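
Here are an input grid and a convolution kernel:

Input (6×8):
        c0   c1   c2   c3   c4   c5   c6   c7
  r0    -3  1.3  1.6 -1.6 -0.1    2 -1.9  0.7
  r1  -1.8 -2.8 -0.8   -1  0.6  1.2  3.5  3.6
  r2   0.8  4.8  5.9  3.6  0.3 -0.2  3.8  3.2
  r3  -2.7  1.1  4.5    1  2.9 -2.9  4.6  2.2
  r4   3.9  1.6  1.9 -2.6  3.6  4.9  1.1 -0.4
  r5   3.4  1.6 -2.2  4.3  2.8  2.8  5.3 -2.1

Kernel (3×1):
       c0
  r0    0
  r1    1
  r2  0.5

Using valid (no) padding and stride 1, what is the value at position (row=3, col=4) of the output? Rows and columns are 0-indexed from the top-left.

The receptive field on the input at this output position is [2.9 / 3.6 / 2.8]. Elementwise product with the kernel and sum: 3.6·1 + 2.8·0.5.

5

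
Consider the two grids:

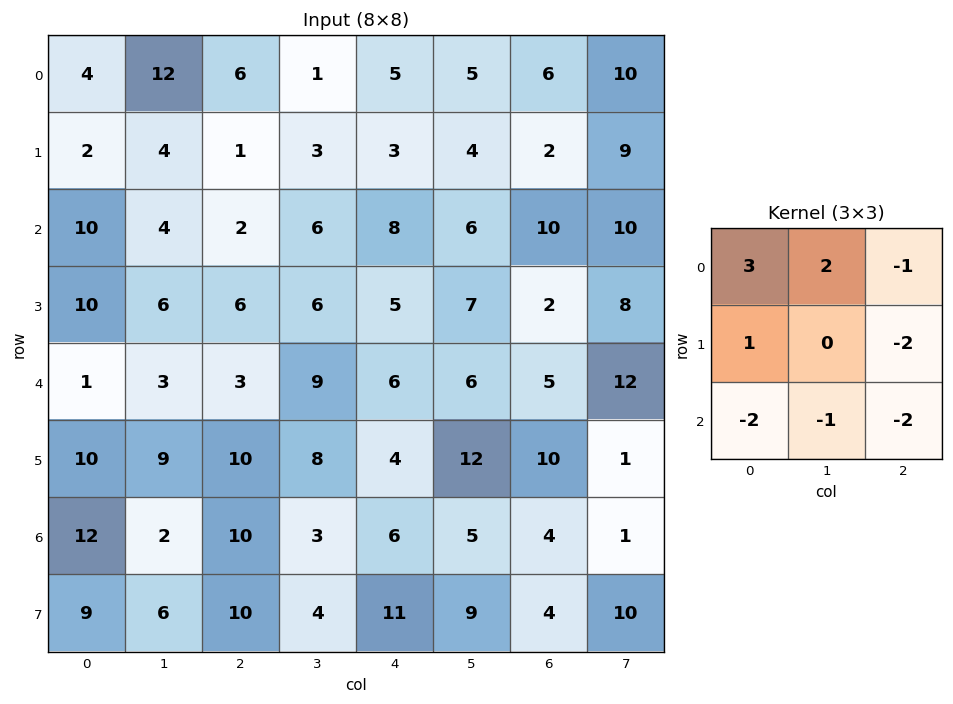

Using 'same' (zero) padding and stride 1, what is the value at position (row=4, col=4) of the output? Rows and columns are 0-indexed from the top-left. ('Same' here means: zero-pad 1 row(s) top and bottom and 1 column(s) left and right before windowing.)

The receptive field on the zero-padded input at this output position is [6 5 7 / 9 6 6 / 8 4 12]. Elementwise product with the kernel and sum: 6·3 + 5·2 + 7·-1 + 9·1 + 6·-2 + 8·-2 + 4·-1 + 12·-2.

-26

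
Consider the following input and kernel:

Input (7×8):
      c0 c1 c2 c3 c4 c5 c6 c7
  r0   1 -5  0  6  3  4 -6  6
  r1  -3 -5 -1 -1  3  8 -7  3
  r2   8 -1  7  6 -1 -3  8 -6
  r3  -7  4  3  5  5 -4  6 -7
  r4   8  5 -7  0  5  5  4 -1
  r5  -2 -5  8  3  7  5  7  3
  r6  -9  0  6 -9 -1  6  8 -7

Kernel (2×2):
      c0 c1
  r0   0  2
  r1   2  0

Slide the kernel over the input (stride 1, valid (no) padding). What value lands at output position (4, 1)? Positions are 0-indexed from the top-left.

The receptive field on the input at this output position is [5 -7 / -5 8]. Elementwise product with the kernel and sum: -7·2 + -5·2.

-24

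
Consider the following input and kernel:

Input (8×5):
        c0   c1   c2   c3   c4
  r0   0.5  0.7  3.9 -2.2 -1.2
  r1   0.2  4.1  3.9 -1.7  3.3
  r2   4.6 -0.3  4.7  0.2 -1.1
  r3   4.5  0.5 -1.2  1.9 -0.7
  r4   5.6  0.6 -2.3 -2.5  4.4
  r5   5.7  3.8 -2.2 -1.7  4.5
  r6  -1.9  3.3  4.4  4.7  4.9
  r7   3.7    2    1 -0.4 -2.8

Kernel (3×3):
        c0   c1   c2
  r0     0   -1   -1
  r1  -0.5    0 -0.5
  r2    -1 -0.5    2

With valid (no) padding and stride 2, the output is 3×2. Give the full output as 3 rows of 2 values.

Output[0,0]: The receptive field on the input at this output position is [0.5 0.7 3.9 / 0.2 4.1 3.9 / 4.6 -0.3 4.7]. Elementwise product with the kernel and sum: 0.7·-1 + 3.9·-1 + 0.2·-0.5 + 3.9·-0.5 + 4.6·-1 + -0.3·-0.5 + 4.7·2.

-1.7 -7.2
-16.55 14.2
9 0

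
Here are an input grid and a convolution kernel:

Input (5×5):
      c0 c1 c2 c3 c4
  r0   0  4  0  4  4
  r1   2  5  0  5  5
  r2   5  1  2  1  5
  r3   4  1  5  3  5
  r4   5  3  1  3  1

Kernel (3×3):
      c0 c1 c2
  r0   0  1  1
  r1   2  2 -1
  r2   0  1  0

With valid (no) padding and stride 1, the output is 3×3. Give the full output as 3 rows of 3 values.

19 11 14
16 15 14
11 13 20

Output[0,0]: The receptive field on the input at this output position is [0 4 0 / 2 5 0 / 5 1 2]. Elementwise product with the kernel and sum: 4·1 + 0·1 + 2·2 + 5·2 + 0·-1 + 1·1.
Output[0,1]: The receptive field on the input at this output position is [4 0 4 / 5 0 5 / 1 2 1]. Elementwise product with the kernel and sum: 0·1 + 4·1 + 5·2 + 0·2 + 5·-1 + 2·1.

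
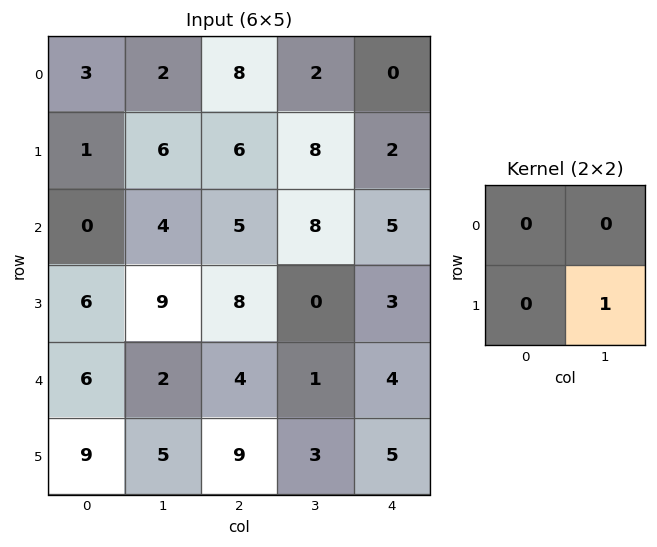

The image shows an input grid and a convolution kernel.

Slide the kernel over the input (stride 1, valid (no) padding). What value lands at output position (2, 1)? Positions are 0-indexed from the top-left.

The receptive field on the input at this output position is [4 5 / 9 8]. Elementwise product with the kernel and sum: 8·1.

8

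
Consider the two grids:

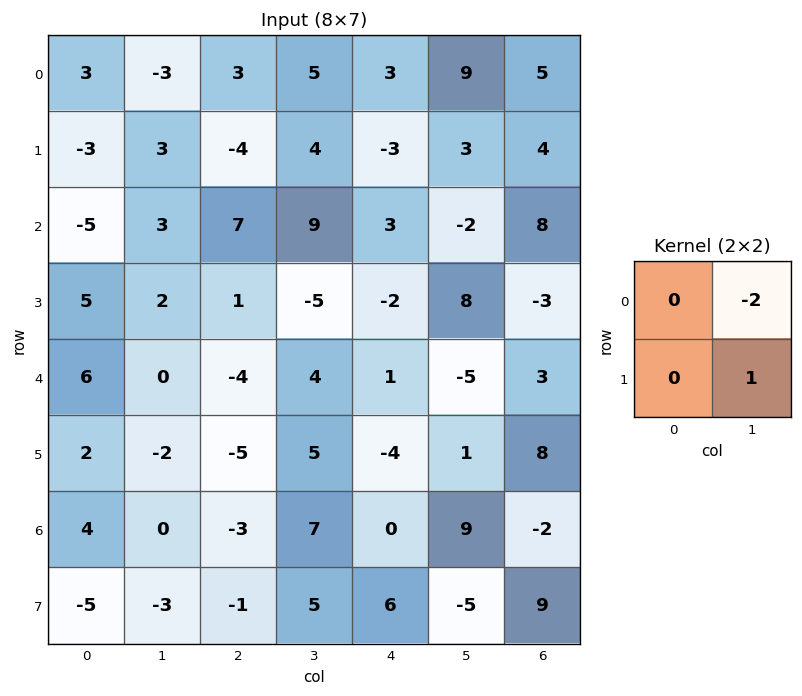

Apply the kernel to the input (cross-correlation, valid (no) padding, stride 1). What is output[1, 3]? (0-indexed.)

9

The receptive field on the input at this output position is [4 -3 / 9 3]. Elementwise product with the kernel and sum: -3·-2 + 3·1.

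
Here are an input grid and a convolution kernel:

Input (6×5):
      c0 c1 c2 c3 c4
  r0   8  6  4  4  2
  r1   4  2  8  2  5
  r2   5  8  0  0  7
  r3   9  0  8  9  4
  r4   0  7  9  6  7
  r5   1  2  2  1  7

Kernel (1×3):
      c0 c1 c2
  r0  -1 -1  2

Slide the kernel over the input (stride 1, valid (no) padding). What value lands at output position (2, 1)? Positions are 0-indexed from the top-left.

The receptive field on the input at this output position is [8 0 0]. Elementwise product with the kernel and sum: 8·-1 + 0·-1 + 0·2.

-8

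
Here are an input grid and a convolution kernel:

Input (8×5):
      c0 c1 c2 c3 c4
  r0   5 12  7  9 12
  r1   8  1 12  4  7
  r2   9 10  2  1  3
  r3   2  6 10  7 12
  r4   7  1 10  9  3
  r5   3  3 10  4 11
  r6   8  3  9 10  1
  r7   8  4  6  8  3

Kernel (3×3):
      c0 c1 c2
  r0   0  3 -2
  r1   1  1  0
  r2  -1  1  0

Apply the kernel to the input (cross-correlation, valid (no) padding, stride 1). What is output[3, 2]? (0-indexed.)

The receptive field on the input at this output position is [10 7 12 / 10 9 3 / 10 4 11]. Elementwise product with the kernel and sum: 7·3 + 12·-2 + 10·1 + 9·1 + 10·-1 + 4·1.

10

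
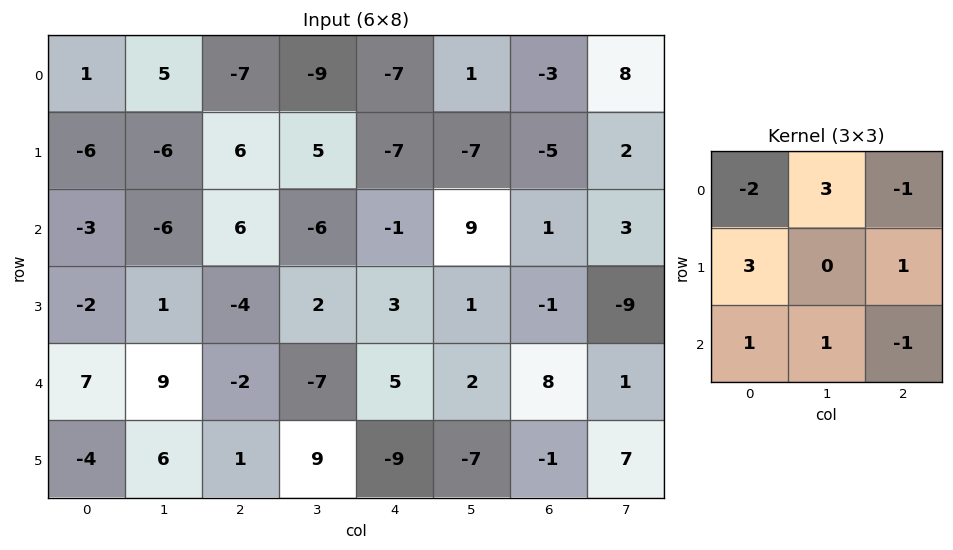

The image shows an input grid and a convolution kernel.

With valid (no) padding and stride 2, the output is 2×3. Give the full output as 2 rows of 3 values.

Output[0,0]: The receptive field on the input at this output position is [1 5 -7 / -6 -6 6 / -3 -6 6]. Elementwise product with the kernel and sum: 1·-2 + 5·3 + -7·-1 + -6·3 + 6·1 + -3·1 + -6·1 + 6·-1.

-7 6 1
-10 -52 35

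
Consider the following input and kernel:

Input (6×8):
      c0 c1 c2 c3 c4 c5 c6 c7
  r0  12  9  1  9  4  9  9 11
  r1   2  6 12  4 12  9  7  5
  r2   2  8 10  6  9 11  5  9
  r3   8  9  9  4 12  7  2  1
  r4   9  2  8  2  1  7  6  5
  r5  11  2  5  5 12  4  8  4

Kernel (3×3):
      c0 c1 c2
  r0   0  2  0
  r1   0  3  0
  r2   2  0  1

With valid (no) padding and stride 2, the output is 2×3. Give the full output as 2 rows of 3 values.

Output[0,0]: The receptive field on the input at this output position is [12 9 1 / 2 6 12 / 2 8 10]. Elementwise product with the kernel and sum: 9·2 + 6·3 + 2·2 + 10·1.
Output[0,1]: The receptive field on the input at this output position is [1 9 4 / 12 4 12 / 10 6 9]. Elementwise product with the kernel and sum: 9·2 + 4·3 + 10·2 + 9·1.

50 59 68
69 41 51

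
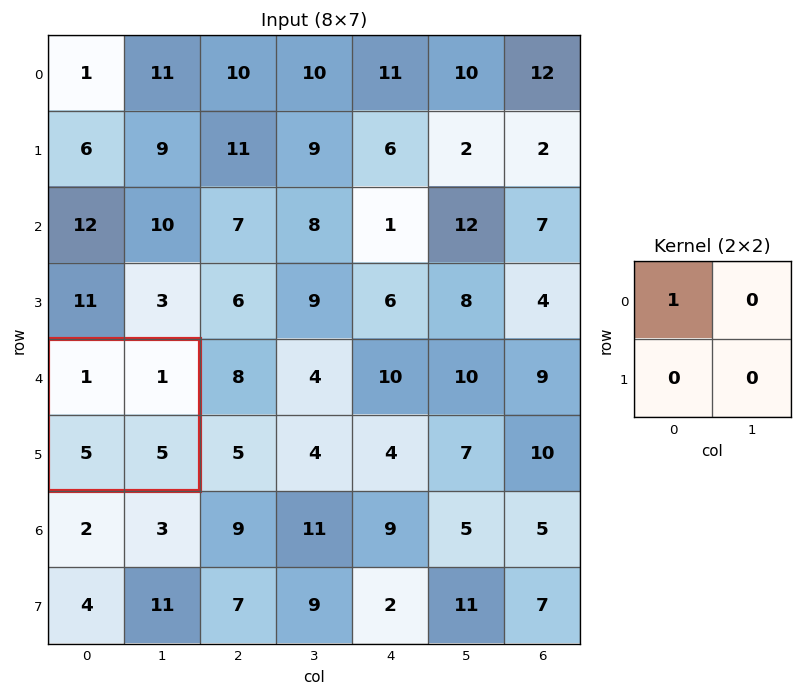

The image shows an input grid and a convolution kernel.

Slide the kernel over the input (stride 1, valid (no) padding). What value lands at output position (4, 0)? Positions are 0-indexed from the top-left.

The receptive field on the input at this output position is [1 1 / 5 5]. Elementwise product with the kernel and sum: 1·1.

1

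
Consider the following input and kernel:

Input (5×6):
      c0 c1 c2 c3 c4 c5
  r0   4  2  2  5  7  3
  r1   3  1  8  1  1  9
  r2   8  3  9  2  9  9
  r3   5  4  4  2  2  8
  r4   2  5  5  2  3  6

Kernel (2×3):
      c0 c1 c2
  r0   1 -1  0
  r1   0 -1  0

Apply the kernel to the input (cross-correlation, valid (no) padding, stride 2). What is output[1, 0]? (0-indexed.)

1

The receptive field on the input at this output position is [8 3 9 / 5 4 4]. Elementwise product with the kernel and sum: 8·1 + 3·-1 + 4·-1.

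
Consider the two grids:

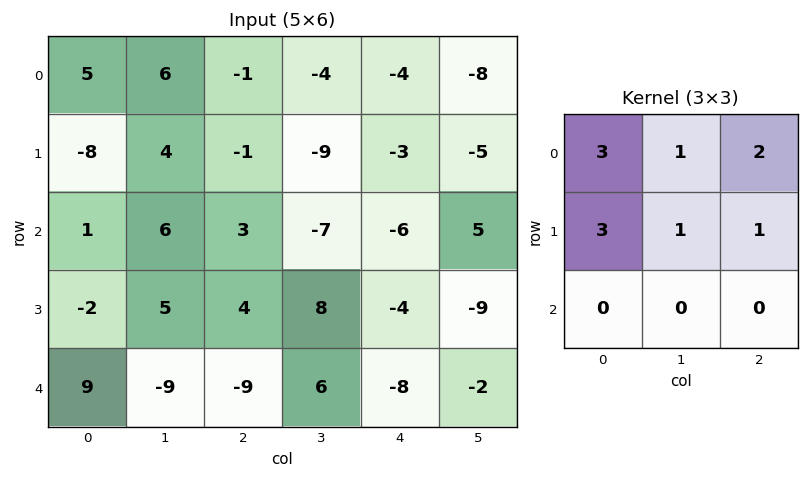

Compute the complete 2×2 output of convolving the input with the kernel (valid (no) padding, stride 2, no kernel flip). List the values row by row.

-2 -30
18 6

Output[0,0]: The receptive field on the input at this output position is [5 6 -1 / -8 4 -1 / 1 6 3]. Elementwise product with the kernel and sum: 5·3 + 6·1 + -1·2 + -8·3 + 4·1 + -1·1.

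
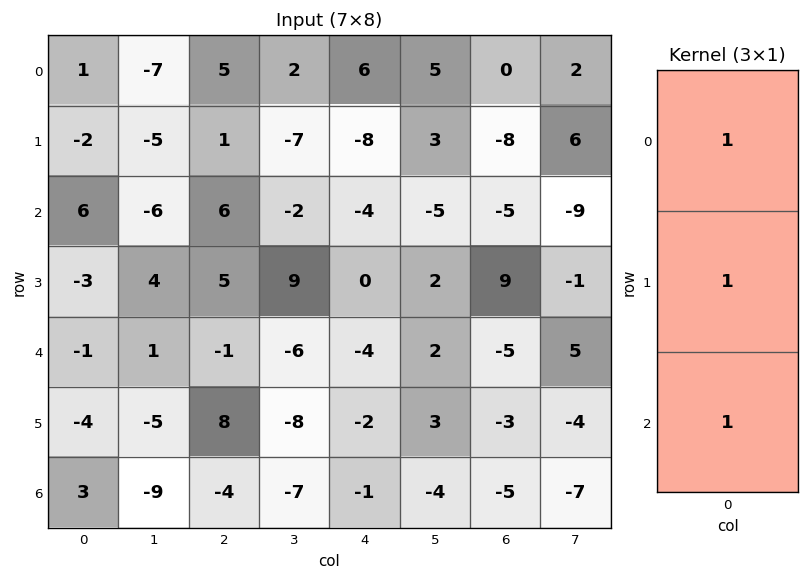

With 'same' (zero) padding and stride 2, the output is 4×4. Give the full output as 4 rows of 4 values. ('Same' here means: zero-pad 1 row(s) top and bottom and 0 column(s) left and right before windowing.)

-1 6 -2 -8
1 12 -12 -4
-8 12 -6 1
-1 4 -3 -8

Output[0,0]: The receptive field on the zero-padded input at this output position is [0 / 1 / -2]. Elementwise product with the kernel and sum: 0·1 + 1·1 + -2·1.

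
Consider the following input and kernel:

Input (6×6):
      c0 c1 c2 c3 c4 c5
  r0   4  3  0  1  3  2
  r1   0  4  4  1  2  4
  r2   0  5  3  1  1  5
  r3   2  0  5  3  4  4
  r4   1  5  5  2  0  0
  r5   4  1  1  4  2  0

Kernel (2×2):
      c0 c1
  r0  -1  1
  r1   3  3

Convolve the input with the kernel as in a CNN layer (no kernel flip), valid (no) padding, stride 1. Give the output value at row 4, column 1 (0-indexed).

The receptive field on the input at this output position is [5 5 / 1 1]. Elementwise product with the kernel and sum: 5·-1 + 5·1 + 1·3 + 1·3.

6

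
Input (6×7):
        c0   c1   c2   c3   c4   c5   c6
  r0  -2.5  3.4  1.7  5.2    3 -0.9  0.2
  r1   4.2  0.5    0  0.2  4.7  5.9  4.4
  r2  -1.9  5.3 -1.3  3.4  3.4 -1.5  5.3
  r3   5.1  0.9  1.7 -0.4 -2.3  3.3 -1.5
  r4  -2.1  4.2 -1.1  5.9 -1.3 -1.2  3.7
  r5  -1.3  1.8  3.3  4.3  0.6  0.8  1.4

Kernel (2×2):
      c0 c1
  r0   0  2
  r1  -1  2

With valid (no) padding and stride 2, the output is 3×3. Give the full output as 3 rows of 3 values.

3.6 10.8 5.3
7.3 4.3 5.9
13.3 17.1 -1.4

Output[0,0]: The receptive field on the input at this output position is [-2.5 3.4 / 4.2 0.5]. Elementwise product with the kernel and sum: 3.4·2 + 4.2·-1 + 0.5·2.
Output[0,1]: The receptive field on the input at this output position is [1.7 5.2 / 0 0.2]. Elementwise product with the kernel and sum: 5.2·2 + 0·-1 + 0.2·2.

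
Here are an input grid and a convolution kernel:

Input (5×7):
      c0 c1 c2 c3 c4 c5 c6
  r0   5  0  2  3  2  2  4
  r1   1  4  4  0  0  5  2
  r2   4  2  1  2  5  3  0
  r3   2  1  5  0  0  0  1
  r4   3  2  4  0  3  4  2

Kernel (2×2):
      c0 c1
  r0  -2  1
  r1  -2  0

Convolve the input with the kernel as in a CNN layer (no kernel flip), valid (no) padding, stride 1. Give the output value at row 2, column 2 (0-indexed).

The receptive field on the input at this output position is [1 2 / 5 0]. Elementwise product with the kernel and sum: 1·-2 + 2·1 + 5·-2.

-10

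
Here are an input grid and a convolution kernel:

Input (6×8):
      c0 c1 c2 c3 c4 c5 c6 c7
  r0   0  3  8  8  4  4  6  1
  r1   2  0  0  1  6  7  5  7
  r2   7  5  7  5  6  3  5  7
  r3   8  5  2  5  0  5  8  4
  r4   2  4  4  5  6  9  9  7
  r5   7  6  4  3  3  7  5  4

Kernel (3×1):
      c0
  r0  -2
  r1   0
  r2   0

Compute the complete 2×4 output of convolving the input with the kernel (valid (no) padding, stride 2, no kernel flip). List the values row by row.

0 -16 -8 -12
-14 -14 -12 -10

Output[0,0]: The receptive field on the input at this output position is [0 / 2 / 7]. Elementwise product with the kernel and sum: 0·-2.
Output[0,1]: The receptive field on the input at this output position is [8 / 0 / 7]. Elementwise product with the kernel and sum: 8·-2.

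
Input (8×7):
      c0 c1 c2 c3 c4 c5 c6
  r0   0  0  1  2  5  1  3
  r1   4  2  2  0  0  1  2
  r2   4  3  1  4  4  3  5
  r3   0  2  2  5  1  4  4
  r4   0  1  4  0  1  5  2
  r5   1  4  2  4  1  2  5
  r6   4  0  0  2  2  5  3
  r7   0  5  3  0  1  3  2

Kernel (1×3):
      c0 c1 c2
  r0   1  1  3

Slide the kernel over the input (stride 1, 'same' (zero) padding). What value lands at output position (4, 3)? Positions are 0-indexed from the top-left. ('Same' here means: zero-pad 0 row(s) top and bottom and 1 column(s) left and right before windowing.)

The receptive field on the zero-padded input at this output position is [4 0 1]. Elementwise product with the kernel and sum: 4·1 + 0·1 + 1·3.

7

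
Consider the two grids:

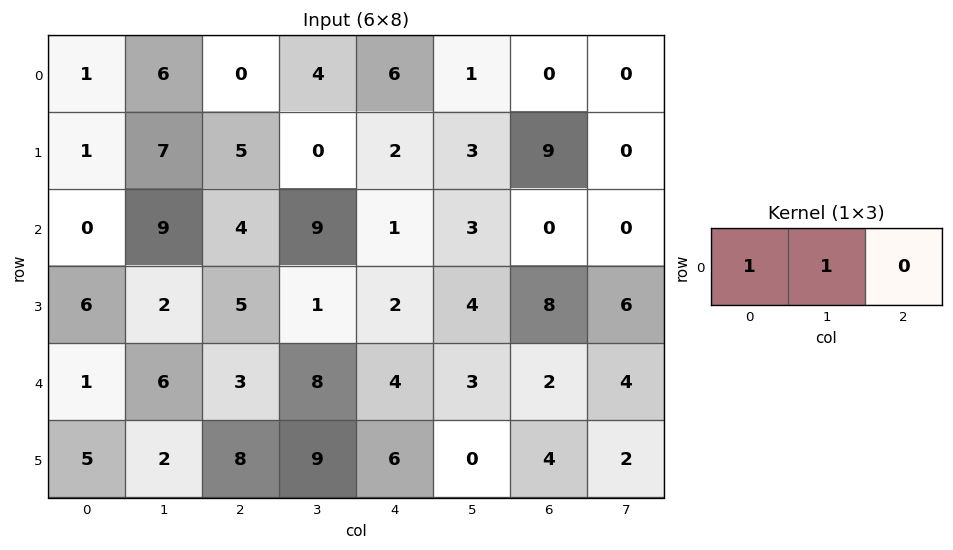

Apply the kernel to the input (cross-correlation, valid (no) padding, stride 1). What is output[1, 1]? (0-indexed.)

12

The receptive field on the input at this output position is [7 5 0]. Elementwise product with the kernel and sum: 7·1 + 5·1.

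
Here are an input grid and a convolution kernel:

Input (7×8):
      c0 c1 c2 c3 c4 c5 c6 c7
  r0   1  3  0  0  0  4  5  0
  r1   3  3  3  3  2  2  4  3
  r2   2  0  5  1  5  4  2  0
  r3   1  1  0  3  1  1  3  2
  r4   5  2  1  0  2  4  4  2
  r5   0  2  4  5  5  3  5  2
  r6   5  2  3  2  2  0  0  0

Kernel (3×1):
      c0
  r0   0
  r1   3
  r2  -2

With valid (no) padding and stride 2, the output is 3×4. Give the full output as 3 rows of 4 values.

5 -1 -4 8
-7 -2 -1 1
-10 6 11 15

Output[0,0]: The receptive field on the input at this output position is [1 / 3 / 2]. Elementwise product with the kernel and sum: 3·3 + 2·-2.
Output[0,1]: The receptive field on the input at this output position is [0 / 3 / 5]. Elementwise product with the kernel and sum: 3·3 + 5·-2.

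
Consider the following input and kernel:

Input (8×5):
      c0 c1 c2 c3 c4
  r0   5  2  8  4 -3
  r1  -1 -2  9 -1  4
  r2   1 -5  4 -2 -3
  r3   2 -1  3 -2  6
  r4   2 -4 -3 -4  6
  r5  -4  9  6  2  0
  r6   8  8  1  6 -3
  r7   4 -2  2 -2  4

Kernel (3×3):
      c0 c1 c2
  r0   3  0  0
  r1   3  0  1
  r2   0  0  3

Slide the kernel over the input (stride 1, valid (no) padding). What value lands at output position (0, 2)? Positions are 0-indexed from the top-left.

46

The receptive field on the input at this output position is [8 4 -3 / 9 -1 4 / 4 -2 -3]. Elementwise product with the kernel and sum: 8·3 + 9·3 + 4·1 + -3·3.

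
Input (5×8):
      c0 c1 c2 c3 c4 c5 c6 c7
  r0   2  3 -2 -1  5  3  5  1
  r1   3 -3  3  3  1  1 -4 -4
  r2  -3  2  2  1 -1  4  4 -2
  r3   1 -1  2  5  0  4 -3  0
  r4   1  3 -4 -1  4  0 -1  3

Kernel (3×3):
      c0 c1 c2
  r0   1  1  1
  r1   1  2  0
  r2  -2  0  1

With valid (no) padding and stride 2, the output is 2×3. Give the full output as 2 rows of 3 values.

8 6 22
-6 26 6

Output[0,0]: The receptive field on the input at this output position is [2 3 -2 / 3 -3 3 / -3 2 2]. Elementwise product with the kernel and sum: 2·1 + 3·1 + -2·1 + 3·1 + -3·2 + -3·-2 + 2·1.
Output[0,1]: The receptive field on the input at this output position is [-2 -1 5 / 3 3 1 / 2 1 -1]. Elementwise product with the kernel and sum: -2·1 + -1·1 + 5·1 + 3·1 + 3·2 + 2·-2 + -1·1.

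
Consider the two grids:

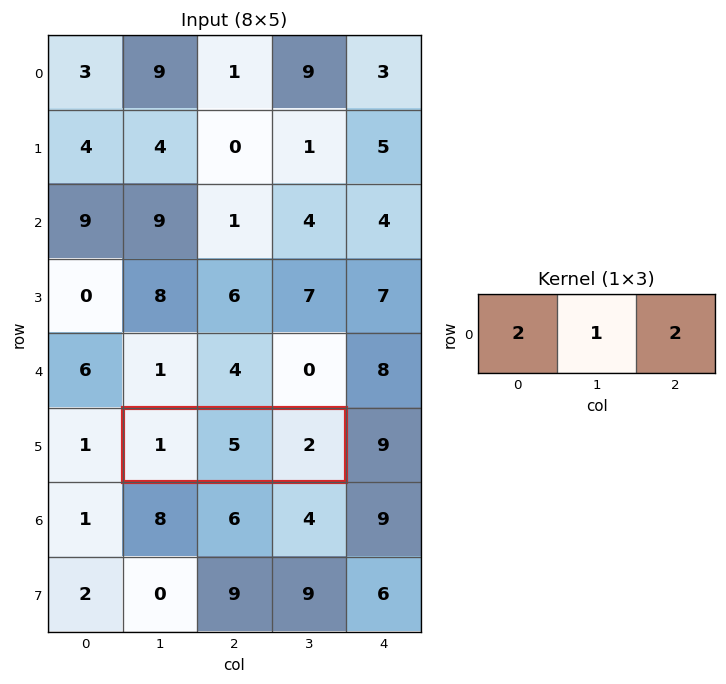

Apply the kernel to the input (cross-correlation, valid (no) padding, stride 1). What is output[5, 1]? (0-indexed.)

The receptive field on the input at this output position is [1 5 2]. Elementwise product with the kernel and sum: 1·2 + 5·1 + 2·2.

11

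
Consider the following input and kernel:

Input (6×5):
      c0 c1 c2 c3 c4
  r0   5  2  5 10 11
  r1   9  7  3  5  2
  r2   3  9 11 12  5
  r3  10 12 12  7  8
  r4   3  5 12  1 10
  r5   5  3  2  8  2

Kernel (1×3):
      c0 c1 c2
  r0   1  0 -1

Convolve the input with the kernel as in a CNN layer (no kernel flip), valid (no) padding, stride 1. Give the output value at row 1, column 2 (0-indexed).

The receptive field on the input at this output position is [3 5 2]. Elementwise product with the kernel and sum: 3·1 + 2·-1.

1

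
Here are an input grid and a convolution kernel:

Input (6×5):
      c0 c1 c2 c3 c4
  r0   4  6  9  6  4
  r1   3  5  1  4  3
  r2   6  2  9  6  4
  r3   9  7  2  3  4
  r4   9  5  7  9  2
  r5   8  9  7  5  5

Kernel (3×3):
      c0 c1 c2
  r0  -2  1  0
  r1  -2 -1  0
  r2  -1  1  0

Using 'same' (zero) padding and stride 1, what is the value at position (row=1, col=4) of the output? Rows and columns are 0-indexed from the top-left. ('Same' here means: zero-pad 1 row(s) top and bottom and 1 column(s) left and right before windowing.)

-21

The receptive field on the zero-padded input at this output position is [6 4 0 / 4 3 0 / 6 4 0]. Elementwise product with the kernel and sum: 6·-2 + 4·1 + 4·-2 + 3·-1 + 6·-1 + 4·1.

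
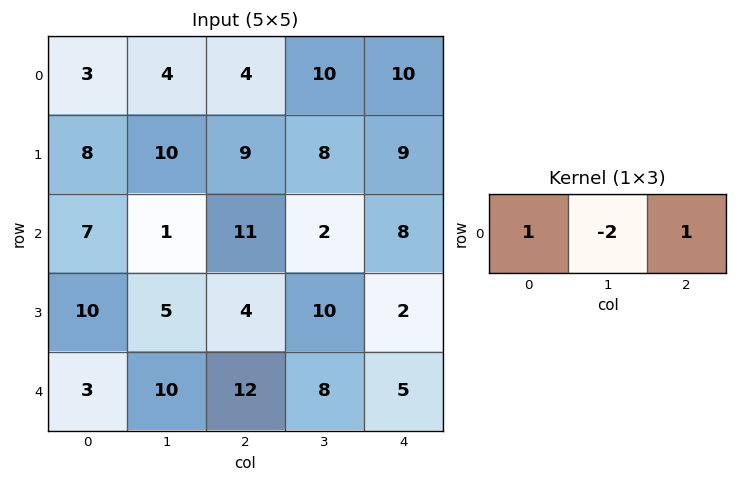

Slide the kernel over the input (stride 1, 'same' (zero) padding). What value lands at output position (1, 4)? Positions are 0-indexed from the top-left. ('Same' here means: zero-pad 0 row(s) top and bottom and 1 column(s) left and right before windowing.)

-10

The receptive field on the zero-padded input at this output position is [8 9 0]. Elementwise product with the kernel and sum: 8·1 + 9·-2 + 0·1.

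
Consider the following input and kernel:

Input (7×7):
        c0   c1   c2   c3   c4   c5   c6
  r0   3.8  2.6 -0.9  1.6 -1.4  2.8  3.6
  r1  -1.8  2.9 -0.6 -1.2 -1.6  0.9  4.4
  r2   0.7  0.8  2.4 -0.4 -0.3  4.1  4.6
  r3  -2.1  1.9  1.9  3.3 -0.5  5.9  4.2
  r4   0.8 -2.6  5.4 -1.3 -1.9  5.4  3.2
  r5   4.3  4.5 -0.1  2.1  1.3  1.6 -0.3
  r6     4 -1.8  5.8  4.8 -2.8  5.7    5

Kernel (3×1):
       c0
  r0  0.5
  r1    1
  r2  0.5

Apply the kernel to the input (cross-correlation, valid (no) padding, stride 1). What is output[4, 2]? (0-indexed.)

5.5

The receptive field on the input at this output position is [5.4 / -0.1 / 5.8]. Elementwise product with the kernel and sum: 5.4·0.5 + -0.1·1 + 5.8·0.5.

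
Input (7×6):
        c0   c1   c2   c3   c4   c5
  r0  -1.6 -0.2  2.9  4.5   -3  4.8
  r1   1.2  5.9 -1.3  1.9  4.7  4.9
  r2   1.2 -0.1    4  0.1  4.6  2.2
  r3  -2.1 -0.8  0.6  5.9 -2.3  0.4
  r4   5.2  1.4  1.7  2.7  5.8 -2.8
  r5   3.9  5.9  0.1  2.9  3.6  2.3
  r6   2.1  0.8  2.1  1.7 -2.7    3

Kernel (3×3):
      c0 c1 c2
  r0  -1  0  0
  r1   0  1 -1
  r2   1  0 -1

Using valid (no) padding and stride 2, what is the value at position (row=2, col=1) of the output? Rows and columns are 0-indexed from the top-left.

2.4

The receptive field on the input at this output position is [1.7 2.7 5.8 / 0.1 2.9 3.6 / 2.1 1.7 -2.7]. Elementwise product with the kernel and sum: 1.7·-1 + 2.9·1 + 3.6·-1 + 2.1·1 + -2.7·-1.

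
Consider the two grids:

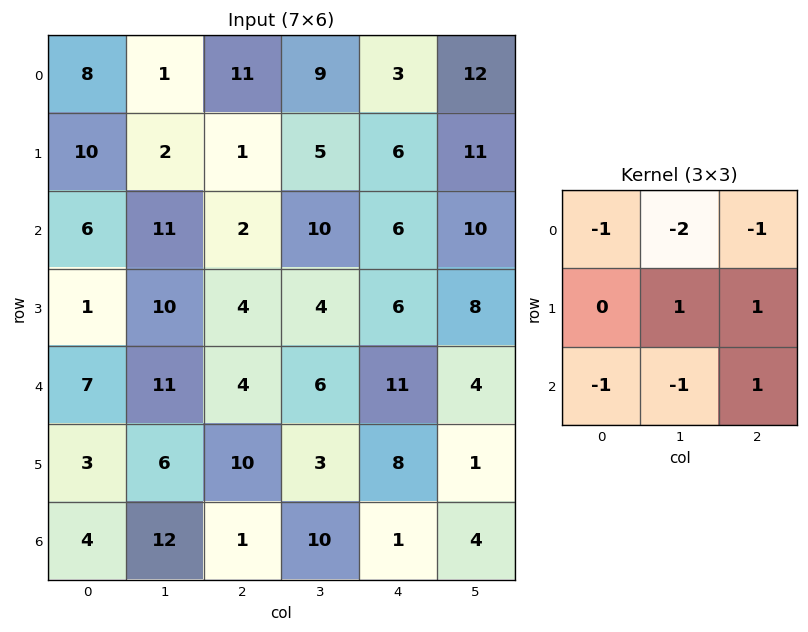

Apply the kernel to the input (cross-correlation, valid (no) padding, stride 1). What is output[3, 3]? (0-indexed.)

The receptive field on the input at this output position is [4 6 8 / 6 11 4 / 3 8 1]. Elementwise product with the kernel and sum: 4·-1 + 6·-2 + 8·-1 + 11·1 + 4·1 + 3·-1 + 8·-1 + 1·1.

-19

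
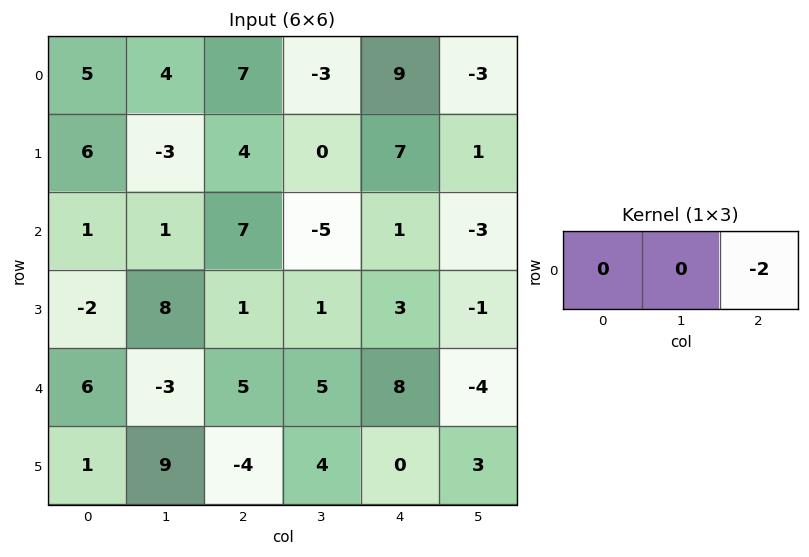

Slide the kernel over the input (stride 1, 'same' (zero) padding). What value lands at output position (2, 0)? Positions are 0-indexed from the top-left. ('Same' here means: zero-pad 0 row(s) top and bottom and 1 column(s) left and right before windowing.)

The receptive field on the zero-padded input at this output position is [0 1 1]. Elementwise product with the kernel and sum: 1·-2.

-2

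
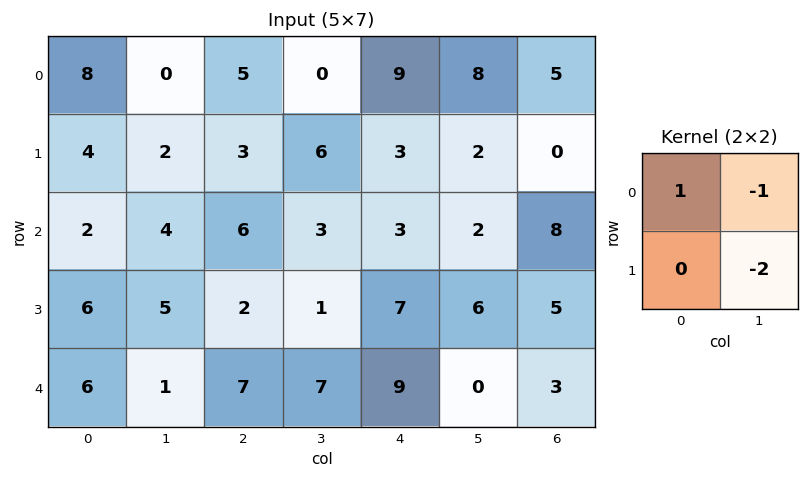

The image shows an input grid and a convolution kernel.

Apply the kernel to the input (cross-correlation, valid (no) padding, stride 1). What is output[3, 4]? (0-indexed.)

The receptive field on the input at this output position is [7 6 / 9 0]. Elementwise product with the kernel and sum: 7·1 + 6·-1 + 0·-2.

1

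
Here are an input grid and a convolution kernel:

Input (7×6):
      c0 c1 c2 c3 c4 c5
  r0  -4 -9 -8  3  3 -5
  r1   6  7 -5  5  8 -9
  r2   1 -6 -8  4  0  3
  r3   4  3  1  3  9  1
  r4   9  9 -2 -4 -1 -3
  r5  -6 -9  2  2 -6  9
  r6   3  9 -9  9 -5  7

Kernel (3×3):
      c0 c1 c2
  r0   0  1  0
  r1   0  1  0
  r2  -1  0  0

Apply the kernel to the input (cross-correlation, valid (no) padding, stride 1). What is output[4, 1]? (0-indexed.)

-9

The receptive field on the input at this output position is [9 -2 -4 / -9 2 2 / 9 -9 9]. Elementwise product with the kernel and sum: -2·1 + 2·1 + 9·-1.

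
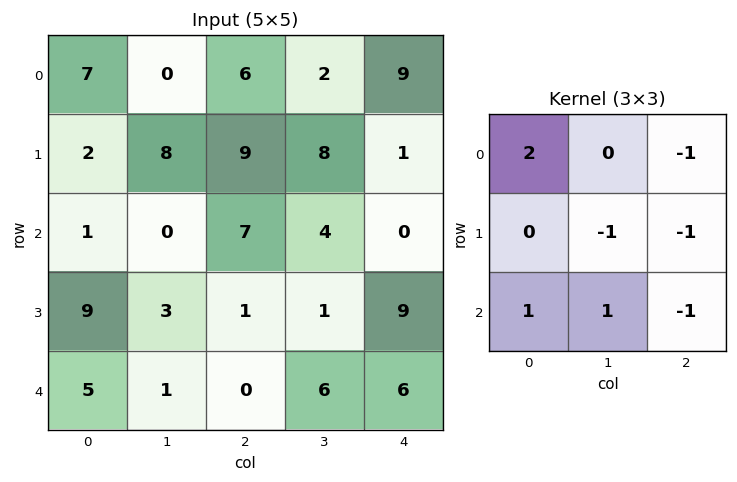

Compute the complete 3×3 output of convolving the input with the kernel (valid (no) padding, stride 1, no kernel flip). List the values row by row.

-15 -16 5
-1 0 6
-3 -11 4

Output[0,0]: The receptive field on the input at this output position is [7 0 6 / 2 8 9 / 1 0 7]. Elementwise product with the kernel and sum: 7·2 + 6·-1 + 8·-1 + 9·-1 + 1·1 + 0·1 + 7·-1.
Output[0,1]: The receptive field on the input at this output position is [0 6 2 / 8 9 8 / 0 7 4]. Elementwise product with the kernel and sum: 0·2 + 2·-1 + 9·-1 + 8·-1 + 0·1 + 7·1 + 4·-1.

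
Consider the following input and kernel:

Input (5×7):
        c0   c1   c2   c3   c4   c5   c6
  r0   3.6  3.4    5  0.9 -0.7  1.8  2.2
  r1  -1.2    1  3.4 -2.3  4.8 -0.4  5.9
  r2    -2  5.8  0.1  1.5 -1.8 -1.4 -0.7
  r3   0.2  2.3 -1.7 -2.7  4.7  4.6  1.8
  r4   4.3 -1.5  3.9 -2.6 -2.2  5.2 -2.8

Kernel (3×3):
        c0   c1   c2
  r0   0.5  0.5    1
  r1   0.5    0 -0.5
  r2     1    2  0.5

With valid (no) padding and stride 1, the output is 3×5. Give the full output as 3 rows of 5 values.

Output[0,0]: The receptive field on the input at this output position is [3.6 3.4 5 / -1.2 1 3.4 / -2 5.8 0.1]. Elementwise product with the kernel and sum: 3.6·0.5 + 3.4·0.5 + 5·1 + -1.2·0.5 + 3.4·-0.5 + -2·1 + 5.8·2 + 0.1·0.5.
Output[0,1]: The receptive field on the input at this output position is [3.4 5 0.9 / 1 3.4 -2.3 / 5.8 0.1 1.5]. Elementwise product with the kernel and sum: 3.4·0.5 + 5·0.5 + 0.9·1 + 1·0.5 + -2.3·-0.5 + 5.8·1 + 0.1·2 + 1.5·0.5.

15.85 13.5 3.75 -1.85 -2.75
6.2 -0.4 1.55 11.3 22.35
6.2 11.95 -6.6 -9.6 5.95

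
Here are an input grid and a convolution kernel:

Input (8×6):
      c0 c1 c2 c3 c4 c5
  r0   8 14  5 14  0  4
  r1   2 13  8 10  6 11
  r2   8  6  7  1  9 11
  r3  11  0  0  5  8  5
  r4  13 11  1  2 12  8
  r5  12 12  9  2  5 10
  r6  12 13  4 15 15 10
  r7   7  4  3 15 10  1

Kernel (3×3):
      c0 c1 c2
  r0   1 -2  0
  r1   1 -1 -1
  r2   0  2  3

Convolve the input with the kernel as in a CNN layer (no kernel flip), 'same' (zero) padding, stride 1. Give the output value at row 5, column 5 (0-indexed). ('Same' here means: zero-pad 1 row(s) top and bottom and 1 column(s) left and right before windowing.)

11

The receptive field on the zero-padded input at this output position is [12 8 0 / 5 10 0 / 15 10 0]. Elementwise product with the kernel and sum: 12·1 + 8·-2 + 5·1 + 10·-1 + 0·-1 + 10·2 + 0·3.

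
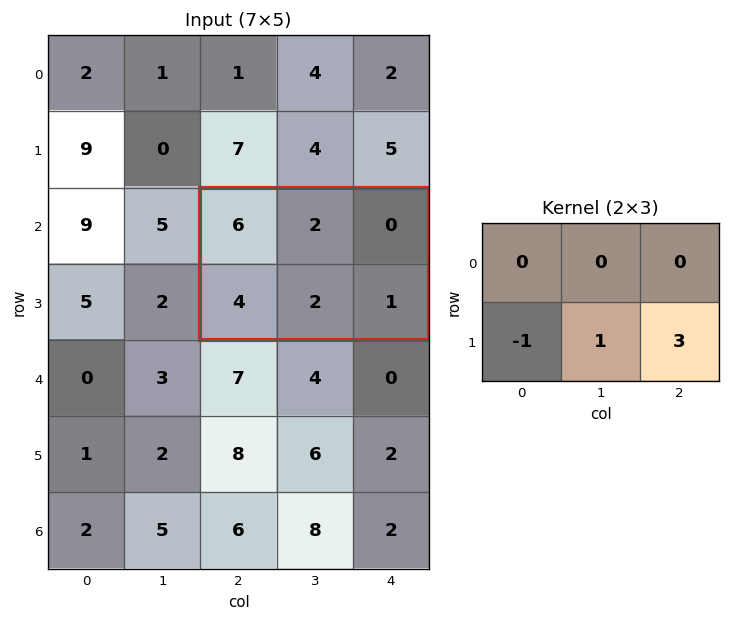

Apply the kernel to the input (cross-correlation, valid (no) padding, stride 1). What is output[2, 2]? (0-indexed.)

The receptive field on the input at this output position is [6 2 0 / 4 2 1]. Elementwise product with the kernel and sum: 4·-1 + 2·1 + 1·3.

1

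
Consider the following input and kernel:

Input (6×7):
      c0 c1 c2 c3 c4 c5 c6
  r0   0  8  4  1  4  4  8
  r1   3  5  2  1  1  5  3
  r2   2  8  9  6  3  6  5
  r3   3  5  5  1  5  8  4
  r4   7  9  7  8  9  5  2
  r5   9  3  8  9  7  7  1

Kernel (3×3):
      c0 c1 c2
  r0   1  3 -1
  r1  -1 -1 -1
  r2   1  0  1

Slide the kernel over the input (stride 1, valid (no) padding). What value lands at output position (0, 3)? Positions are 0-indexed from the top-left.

The receptive field on the input at this output position is [1 4 4 / 1 1 5 / 6 3 6]. Elementwise product with the kernel and sum: 1·1 + 4·3 + 4·-1 + 1·-1 + 1·-1 + 5·-1 + 6·1 + 6·1.

14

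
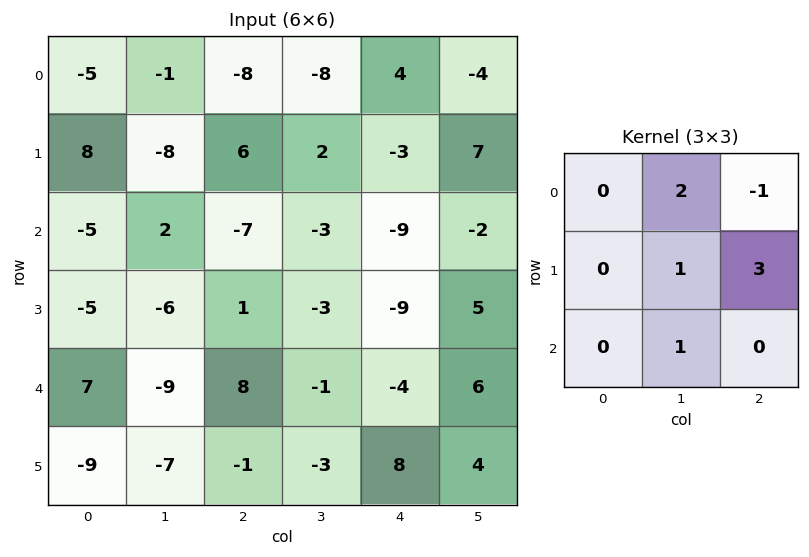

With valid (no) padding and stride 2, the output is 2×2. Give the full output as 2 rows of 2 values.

18 -30
-1 -28

Output[0,0]: The receptive field on the input at this output position is [-5 -1 -8 / 8 -8 6 / -5 2 -7]. Elementwise product with the kernel and sum: -1·2 + -8·-1 + -8·1 + 6·3 + 2·1.
Output[0,1]: The receptive field on the input at this output position is [-8 -8 4 / 6 2 -3 / -7 -3 -9]. Elementwise product with the kernel and sum: -8·2 + 4·-1 + 2·1 + -3·3 + -3·1.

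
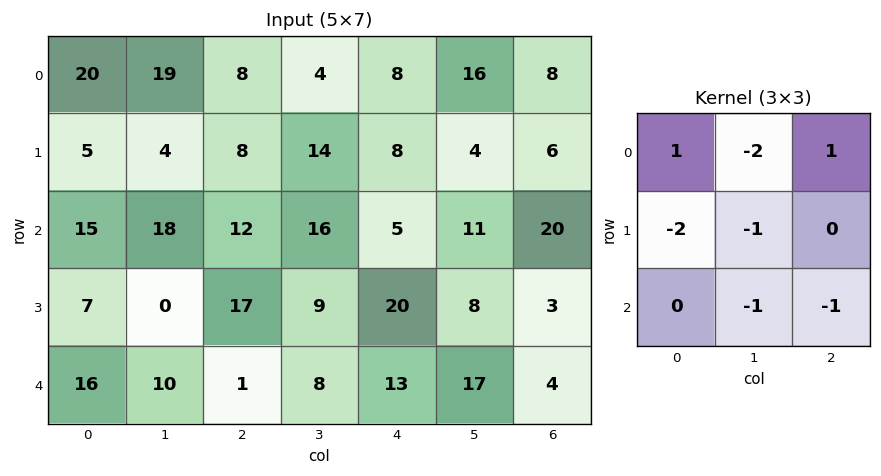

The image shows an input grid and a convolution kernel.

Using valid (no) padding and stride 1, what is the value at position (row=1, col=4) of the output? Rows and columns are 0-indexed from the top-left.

The receptive field on the input at this output position is [8 4 6 / 5 11 20 / 20 8 3]. Elementwise product with the kernel and sum: 8·1 + 4·-2 + 6·1 + 5·-2 + 11·-1 + 8·-1 + 3·-1.

-26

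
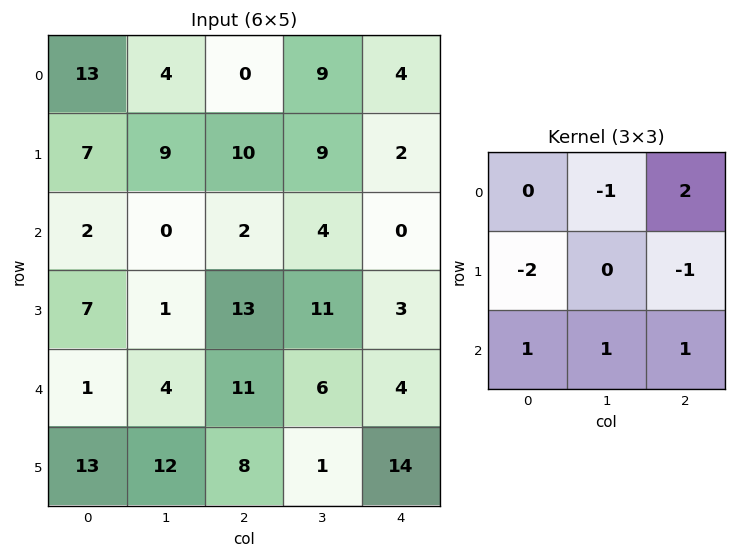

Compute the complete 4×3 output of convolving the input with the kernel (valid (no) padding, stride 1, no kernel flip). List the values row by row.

Output[0,0]: The receptive field on the input at this output position is [13 4 0 / 7 9 10 / 2 0 2]. Elementwise product with the kernel and sum: 4·-1 + 0·2 + 7·-2 + 10·-1 + 2·1 + 0·1 + 2·1.
Output[0,1]: The receptive field on the input at this output position is [4 0 9 / 9 10 9 / 0 2 4]. Elementwise product with the kernel and sum: 0·-1 + 9·2 + 9·-2 + 9·-1 + 0·1 + 2·1 + 4·1.

-24 -3 -17
26 29 18
-7 14 -12
45 16 -8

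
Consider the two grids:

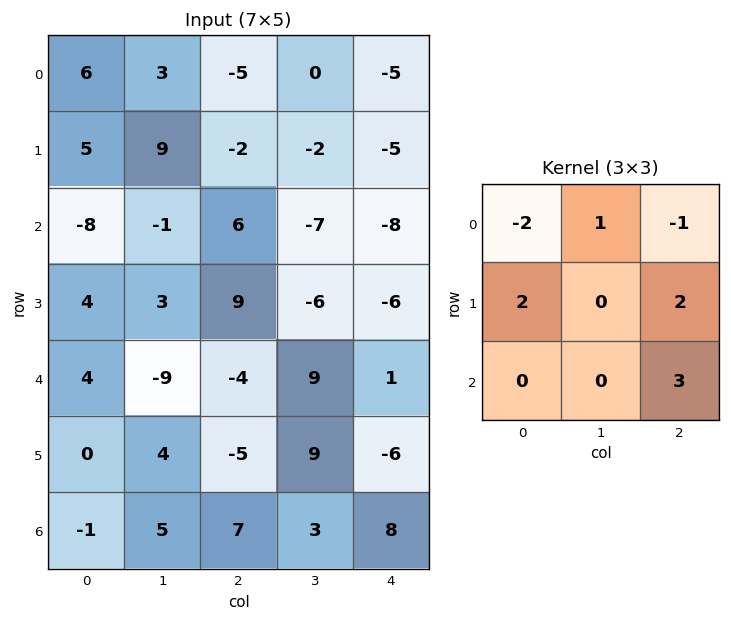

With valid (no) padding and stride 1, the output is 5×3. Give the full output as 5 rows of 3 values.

20 -18 -23
24 -52 -15
23 36 -2
-29 36 -42
-2 40 18

Output[0,0]: The receptive field on the input at this output position is [6 3 -5 / 5 9 -2 / -8 -1 6]. Elementwise product with the kernel and sum: 6·-2 + 3·1 + -5·-1 + 5·2 + -2·2 + 6·3.
Output[0,1]: The receptive field on the input at this output position is [3 -5 0 / 9 -2 -2 / -1 6 -7]. Elementwise product with the kernel and sum: 3·-2 + -5·1 + 0·-1 + 9·2 + -2·2 + -7·3.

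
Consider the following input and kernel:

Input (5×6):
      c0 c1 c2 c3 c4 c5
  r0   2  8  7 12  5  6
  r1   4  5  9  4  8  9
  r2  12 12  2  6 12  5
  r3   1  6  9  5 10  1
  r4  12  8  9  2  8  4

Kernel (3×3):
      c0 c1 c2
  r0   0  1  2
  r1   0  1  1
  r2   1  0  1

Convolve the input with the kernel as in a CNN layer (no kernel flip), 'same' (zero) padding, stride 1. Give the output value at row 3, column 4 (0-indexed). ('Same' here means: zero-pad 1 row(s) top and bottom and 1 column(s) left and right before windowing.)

The receptive field on the zero-padded input at this output position is [6 12 5 / 5 10 1 / 2 8 4]. Elementwise product with the kernel and sum: 12·1 + 5·2 + 10·1 + 1·1 + 2·1 + 4·1.

39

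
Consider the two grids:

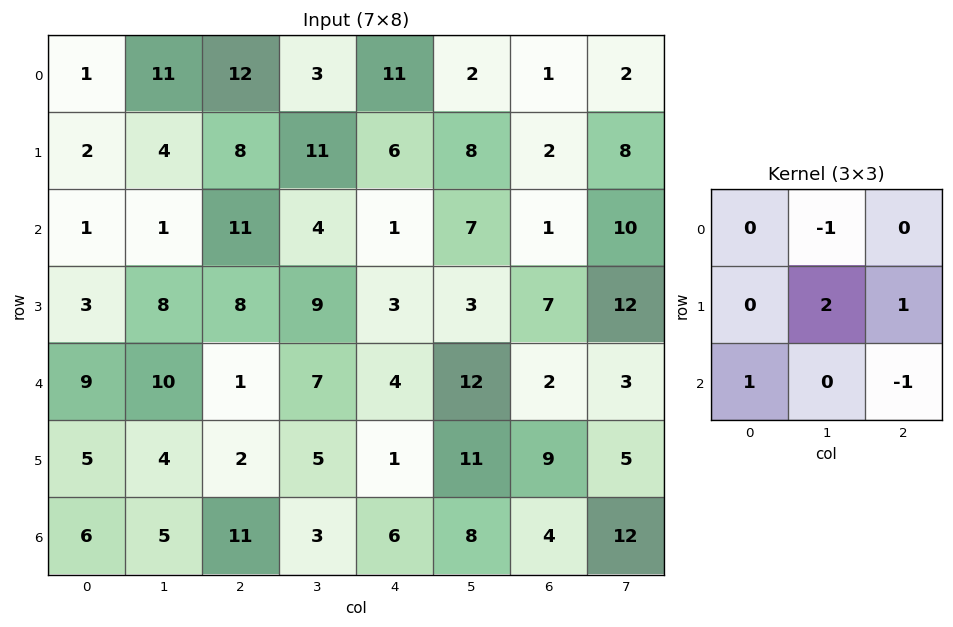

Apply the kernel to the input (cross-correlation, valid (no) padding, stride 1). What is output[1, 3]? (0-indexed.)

The receptive field on the input at this output position is [11 6 8 / 4 1 7 / 9 3 3]. Elementwise product with the kernel and sum: 6·-1 + 1·2 + 7·1 + 9·1 + 3·-1.

9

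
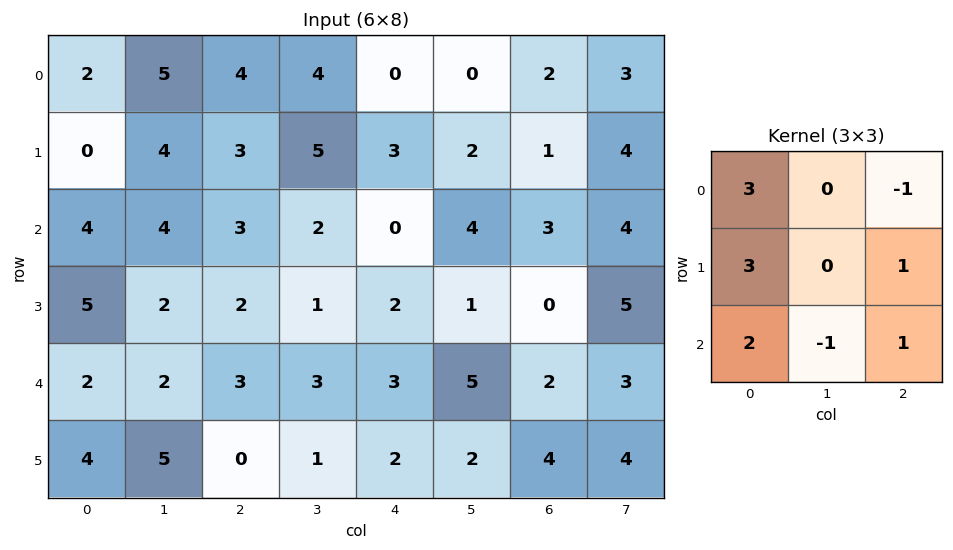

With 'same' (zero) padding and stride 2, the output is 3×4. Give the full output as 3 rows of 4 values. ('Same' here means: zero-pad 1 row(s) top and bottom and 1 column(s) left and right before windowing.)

Output[0,0]: The receptive field on the zero-padded input at this output position is [0 0 0 / 0 2 5 / 0 0 4]. Elementwise product with the kernel and sum: 0·3 + 0·-1 + 0·3 + 5·1 + 0·2 + 0·-1 + 4·1.

9 29 21 10
-3 24 24 25
1 25 18 20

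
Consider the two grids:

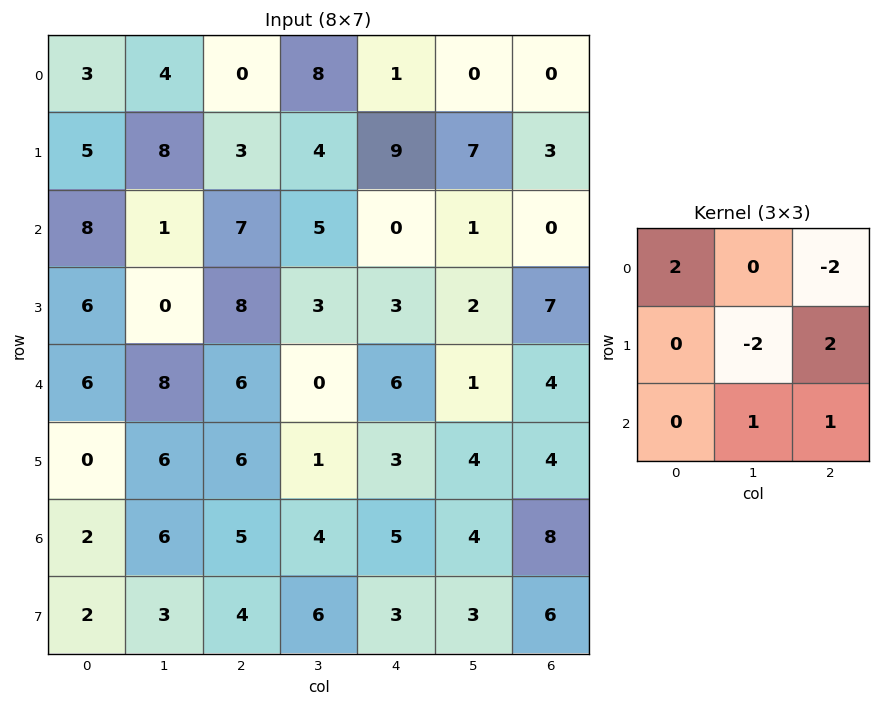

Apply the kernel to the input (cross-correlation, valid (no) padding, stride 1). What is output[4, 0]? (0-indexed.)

11

The receptive field on the input at this output position is [6 8 6 / 0 6 6 / 2 6 5]. Elementwise product with the kernel and sum: 6·2 + 6·-2 + 6·-2 + 6·2 + 6·1 + 5·1.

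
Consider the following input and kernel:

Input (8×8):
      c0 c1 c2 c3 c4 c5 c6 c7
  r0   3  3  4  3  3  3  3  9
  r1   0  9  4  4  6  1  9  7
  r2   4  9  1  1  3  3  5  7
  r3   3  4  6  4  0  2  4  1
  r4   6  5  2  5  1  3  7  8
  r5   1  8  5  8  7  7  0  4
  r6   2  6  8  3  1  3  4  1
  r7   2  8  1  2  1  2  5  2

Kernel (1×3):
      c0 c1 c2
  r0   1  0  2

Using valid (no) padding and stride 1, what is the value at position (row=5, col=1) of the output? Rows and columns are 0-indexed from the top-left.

The receptive field on the input at this output position is [8 5 8]. Elementwise product with the kernel and sum: 8·1 + 8·2.

24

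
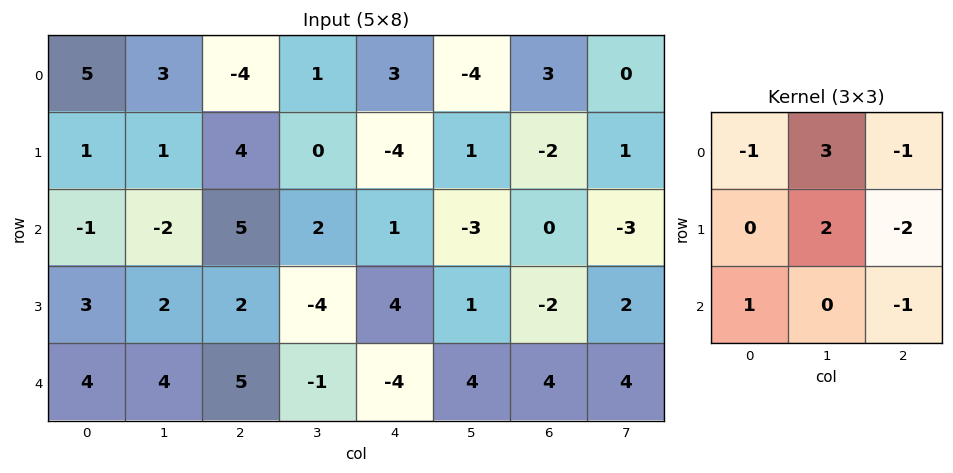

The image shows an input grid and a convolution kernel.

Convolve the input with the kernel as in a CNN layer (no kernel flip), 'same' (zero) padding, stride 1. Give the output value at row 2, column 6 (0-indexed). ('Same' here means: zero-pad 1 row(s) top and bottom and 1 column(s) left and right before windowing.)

-3

The receptive field on the zero-padded input at this output position is [1 -2 1 / -3 0 -3 / 1 -2 2]. Elementwise product with the kernel and sum: 1·-1 + -2·3 + 1·-1 + 0·2 + -3·-2 + 1·1 + 2·-1.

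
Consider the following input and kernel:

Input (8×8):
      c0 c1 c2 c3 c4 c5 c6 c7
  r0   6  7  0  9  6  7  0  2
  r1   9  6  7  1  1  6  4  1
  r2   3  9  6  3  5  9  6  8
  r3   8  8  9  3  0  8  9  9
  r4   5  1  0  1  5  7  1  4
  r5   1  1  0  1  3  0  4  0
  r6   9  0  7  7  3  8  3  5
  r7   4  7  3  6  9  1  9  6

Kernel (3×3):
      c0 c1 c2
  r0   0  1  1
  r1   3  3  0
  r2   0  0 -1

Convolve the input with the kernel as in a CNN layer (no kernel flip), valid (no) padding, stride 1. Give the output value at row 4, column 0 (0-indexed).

The receptive field on the input at this output position is [5 1 0 / 1 1 0 / 9 0 7]. Elementwise product with the kernel and sum: 1·1 + 0·1 + 1·3 + 1·3 + 7·-1.

0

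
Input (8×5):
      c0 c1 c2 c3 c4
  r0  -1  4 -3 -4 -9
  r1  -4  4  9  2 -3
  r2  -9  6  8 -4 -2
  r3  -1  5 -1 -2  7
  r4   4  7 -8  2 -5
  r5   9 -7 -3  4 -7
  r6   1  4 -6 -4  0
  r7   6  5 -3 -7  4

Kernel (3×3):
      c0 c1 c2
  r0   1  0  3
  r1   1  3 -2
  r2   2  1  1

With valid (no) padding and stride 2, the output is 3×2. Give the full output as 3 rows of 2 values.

Output[0,0]: The receptive field on the input at this output position is [-1 4 -3 / -4 4 9 / -9 6 8]. Elementwise product with the kernel and sum: -1·1 + -3·3 + -4·1 + 4·3 + 9·-2 + -9·2 + 6·1 + 8·1.

-24 1
38 -38
-26 -16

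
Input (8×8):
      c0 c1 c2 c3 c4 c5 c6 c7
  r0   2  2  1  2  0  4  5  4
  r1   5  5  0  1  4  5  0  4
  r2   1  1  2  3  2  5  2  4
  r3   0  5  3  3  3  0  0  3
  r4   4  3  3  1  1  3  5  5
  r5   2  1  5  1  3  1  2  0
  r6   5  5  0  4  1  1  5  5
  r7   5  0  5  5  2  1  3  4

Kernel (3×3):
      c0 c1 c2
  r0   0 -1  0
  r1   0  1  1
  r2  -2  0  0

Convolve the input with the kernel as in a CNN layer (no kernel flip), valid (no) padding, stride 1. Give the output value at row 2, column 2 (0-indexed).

-3

The receptive field on the input at this output position is [2 3 2 / 3 3 3 / 3 1 1]. Elementwise product with the kernel and sum: 3·-1 + 3·1 + 3·1 + 3·-2.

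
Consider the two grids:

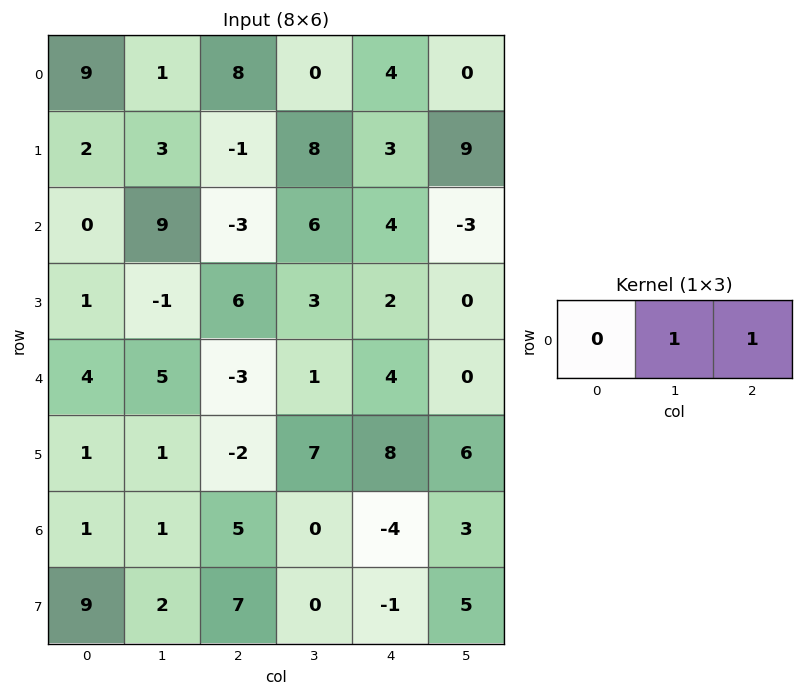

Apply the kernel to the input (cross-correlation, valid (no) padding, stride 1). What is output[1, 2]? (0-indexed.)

11

The receptive field on the input at this output position is [-1 8 3]. Elementwise product with the kernel and sum: 8·1 + 3·1.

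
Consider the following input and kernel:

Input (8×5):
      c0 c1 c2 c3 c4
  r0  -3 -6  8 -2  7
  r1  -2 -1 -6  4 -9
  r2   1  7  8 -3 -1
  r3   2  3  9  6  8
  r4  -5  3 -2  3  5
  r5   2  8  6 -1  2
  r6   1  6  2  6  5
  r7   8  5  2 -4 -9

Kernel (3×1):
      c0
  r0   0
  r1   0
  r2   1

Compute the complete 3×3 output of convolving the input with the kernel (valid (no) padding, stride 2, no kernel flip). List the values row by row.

Output[0,0]: The receptive field on the input at this output position is [-3 / -2 / 1]. Elementwise product with the kernel and sum: 1·1.

1 8 -1
-5 -2 5
1 2 5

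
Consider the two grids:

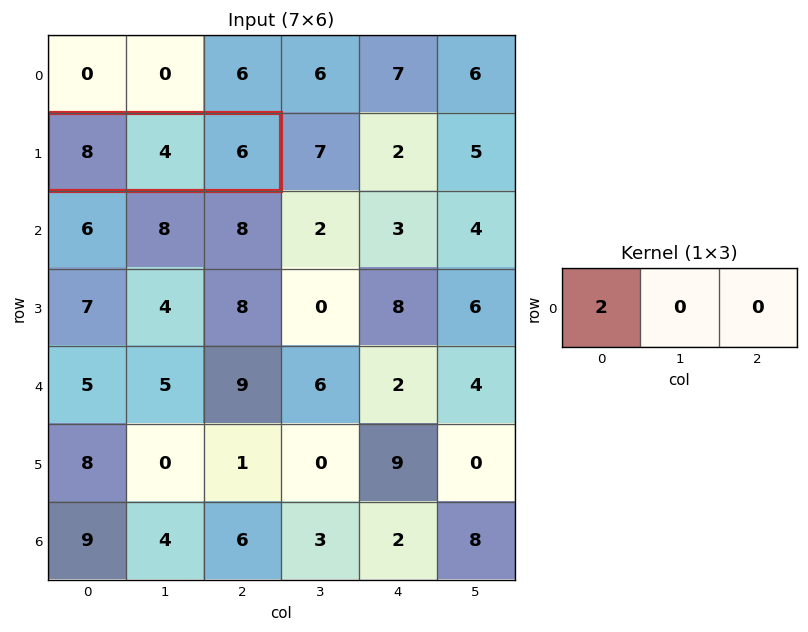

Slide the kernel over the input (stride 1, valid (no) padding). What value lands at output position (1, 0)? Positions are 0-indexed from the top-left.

16

The receptive field on the input at this output position is [8 4 6]. Elementwise product with the kernel and sum: 8·2.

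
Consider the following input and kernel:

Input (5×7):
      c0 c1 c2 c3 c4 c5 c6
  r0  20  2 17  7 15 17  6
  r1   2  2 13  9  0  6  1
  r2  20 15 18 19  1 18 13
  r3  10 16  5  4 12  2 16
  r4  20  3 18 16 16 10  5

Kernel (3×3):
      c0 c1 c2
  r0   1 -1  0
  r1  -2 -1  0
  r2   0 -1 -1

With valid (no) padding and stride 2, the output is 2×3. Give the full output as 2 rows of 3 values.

Output[0,0]: The receptive field on the input at this output position is [20 2 17 / 2 2 13 / 20 15 18]. Elementwise product with the kernel and sum: 20·1 + 2·-1 + 2·-2 + 2·-1 + 15·-1 + 18·-1.
Output[0,1]: The receptive field on the input at this output position is [17 7 15 / 13 9 0 / 18 19 1]. Elementwise product with the kernel and sum: 17·1 + 7·-1 + 13·-2 + 9·-1 + 19·-1 + 1·-1.

-21 -45 -39
-52 -47 -58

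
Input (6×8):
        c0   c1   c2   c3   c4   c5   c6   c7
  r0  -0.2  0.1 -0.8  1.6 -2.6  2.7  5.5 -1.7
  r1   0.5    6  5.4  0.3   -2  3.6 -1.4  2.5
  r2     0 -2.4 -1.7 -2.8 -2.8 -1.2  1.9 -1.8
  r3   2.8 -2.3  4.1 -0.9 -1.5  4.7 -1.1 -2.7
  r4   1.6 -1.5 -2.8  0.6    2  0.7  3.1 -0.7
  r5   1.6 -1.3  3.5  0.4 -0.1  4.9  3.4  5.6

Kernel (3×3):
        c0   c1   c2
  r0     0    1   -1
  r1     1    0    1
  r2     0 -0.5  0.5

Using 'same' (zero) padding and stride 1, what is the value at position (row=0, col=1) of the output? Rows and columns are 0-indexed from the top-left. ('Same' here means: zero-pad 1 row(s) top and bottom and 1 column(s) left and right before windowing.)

The receptive field on the zero-padded input at this output position is [0 0 0 / -0.2 0.1 -0.8 / 0.5 6 5.4]. Elementwise product with the kernel and sum: 0·1 + 0·-1 + -0.2·1 + -0.8·1 + 6·-0.5 + 5.4·0.5.

-1.3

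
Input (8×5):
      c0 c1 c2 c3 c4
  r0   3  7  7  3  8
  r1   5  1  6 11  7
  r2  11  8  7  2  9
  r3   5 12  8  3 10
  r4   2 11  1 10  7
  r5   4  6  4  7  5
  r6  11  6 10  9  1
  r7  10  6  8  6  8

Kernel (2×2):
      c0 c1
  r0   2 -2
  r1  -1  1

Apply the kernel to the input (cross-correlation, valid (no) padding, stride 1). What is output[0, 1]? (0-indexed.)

5

The receptive field on the input at this output position is [7 7 / 1 6]. Elementwise product with the kernel and sum: 7·2 + 7·-2 + 1·-1 + 6·1.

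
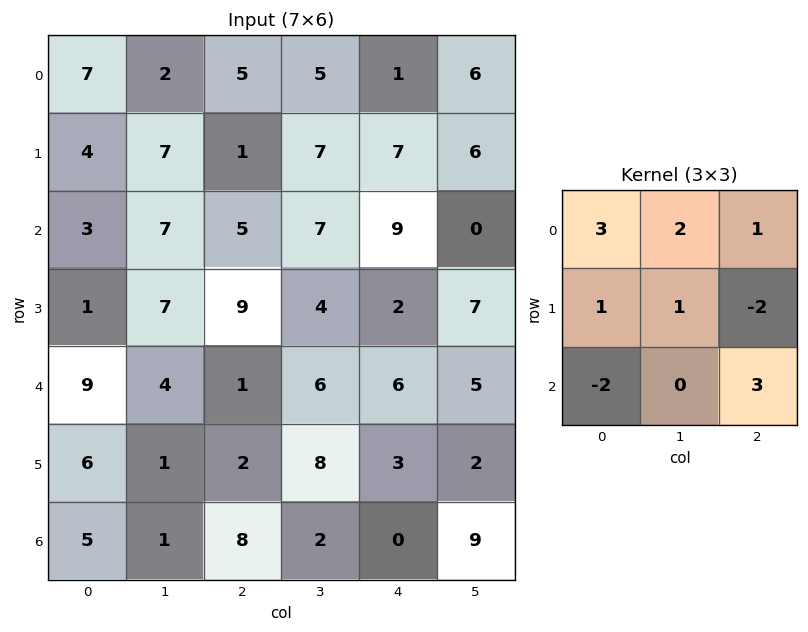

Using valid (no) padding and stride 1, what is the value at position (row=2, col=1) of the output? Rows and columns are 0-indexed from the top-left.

56

The receptive field on the input at this output position is [7 5 7 / 7 9 4 / 4 1 6]. Elementwise product with the kernel and sum: 7·3 + 5·2 + 7·1 + 7·1 + 9·1 + 4·-2 + 4·-2 + 6·3.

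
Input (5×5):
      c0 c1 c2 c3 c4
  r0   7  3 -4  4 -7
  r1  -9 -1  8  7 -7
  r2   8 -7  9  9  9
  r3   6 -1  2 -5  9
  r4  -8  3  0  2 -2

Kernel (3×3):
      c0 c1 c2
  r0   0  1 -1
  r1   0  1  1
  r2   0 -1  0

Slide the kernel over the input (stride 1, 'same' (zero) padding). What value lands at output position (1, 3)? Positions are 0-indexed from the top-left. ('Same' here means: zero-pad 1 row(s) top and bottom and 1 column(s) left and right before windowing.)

2

The receptive field on the zero-padded input at this output position is [-4 4 -7 / 8 7 -7 / 9 9 9]. Elementwise product with the kernel and sum: 4·1 + -7·-1 + 7·1 + -7·1 + 9·-1.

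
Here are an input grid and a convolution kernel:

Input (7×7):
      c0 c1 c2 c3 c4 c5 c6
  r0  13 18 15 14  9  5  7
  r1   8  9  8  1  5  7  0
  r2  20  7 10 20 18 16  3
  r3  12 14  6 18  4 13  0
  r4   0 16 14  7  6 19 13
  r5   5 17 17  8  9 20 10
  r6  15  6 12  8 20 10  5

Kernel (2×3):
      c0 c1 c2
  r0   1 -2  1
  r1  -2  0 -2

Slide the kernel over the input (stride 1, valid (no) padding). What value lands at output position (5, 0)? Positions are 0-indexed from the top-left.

-66

The receptive field on the input at this output position is [5 17 17 / 15 6 12]. Elementwise product with the kernel and sum: 5·1 + 17·-2 + 17·1 + 15·-2 + 12·-2.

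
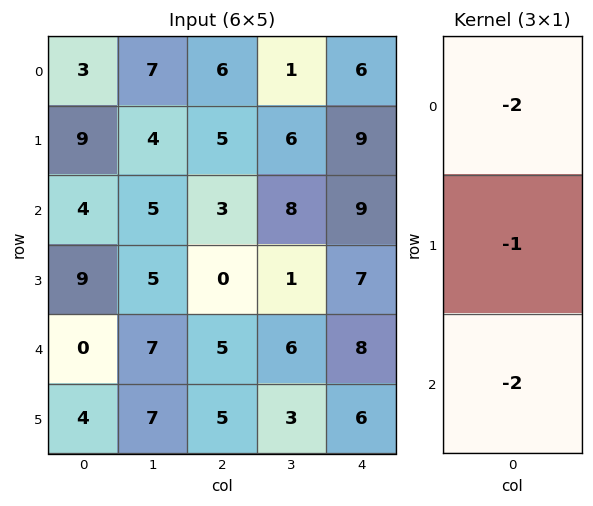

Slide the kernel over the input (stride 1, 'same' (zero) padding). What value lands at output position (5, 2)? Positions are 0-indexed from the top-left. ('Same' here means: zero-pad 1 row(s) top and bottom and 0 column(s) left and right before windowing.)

-15

The receptive field on the zero-padded input at this output position is [5 / 5 / 0]. Elementwise product with the kernel and sum: 5·-2 + 5·-1 + 0·-2.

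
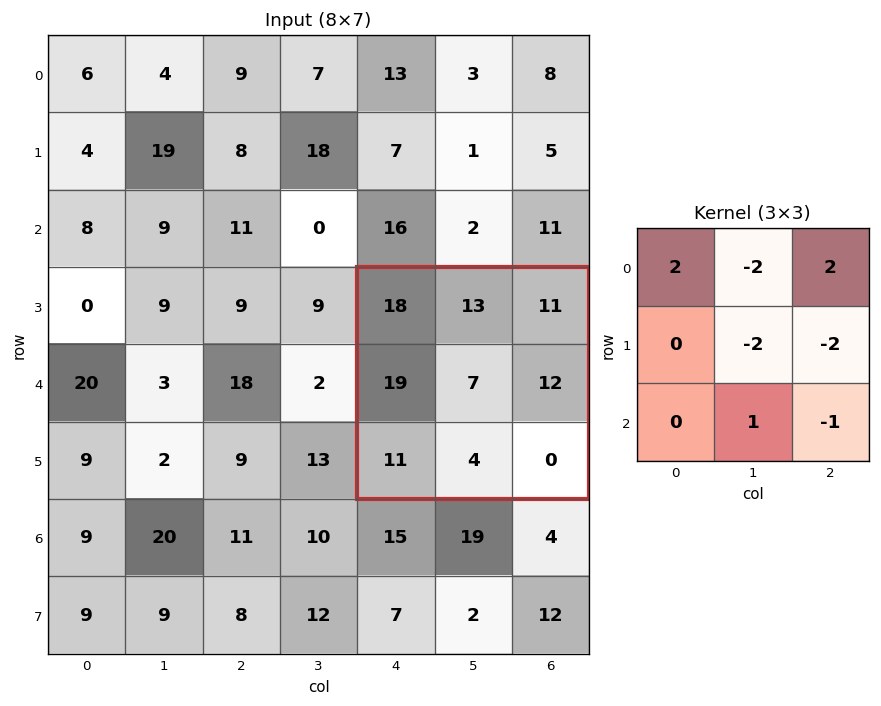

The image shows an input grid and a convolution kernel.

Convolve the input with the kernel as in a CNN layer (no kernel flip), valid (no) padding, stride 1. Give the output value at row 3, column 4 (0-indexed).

The receptive field on the input at this output position is [18 13 11 / 19 7 12 / 11 4 0]. Elementwise product with the kernel and sum: 18·2 + 13·-2 + 11·2 + 7·-2 + 12·-2 + 4·1 + 0·-1.

-2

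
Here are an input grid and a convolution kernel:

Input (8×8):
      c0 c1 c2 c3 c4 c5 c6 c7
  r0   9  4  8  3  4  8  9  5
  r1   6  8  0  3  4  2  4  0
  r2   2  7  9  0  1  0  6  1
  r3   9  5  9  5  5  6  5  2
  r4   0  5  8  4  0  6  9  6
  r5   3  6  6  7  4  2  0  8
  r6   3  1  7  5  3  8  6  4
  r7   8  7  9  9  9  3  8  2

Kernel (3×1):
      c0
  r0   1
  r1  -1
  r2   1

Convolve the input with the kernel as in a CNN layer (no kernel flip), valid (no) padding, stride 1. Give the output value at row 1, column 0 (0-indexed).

13

The receptive field on the input at this output position is [6 / 2 / 9]. Elementwise product with the kernel and sum: 6·1 + 2·-1 + 9·1.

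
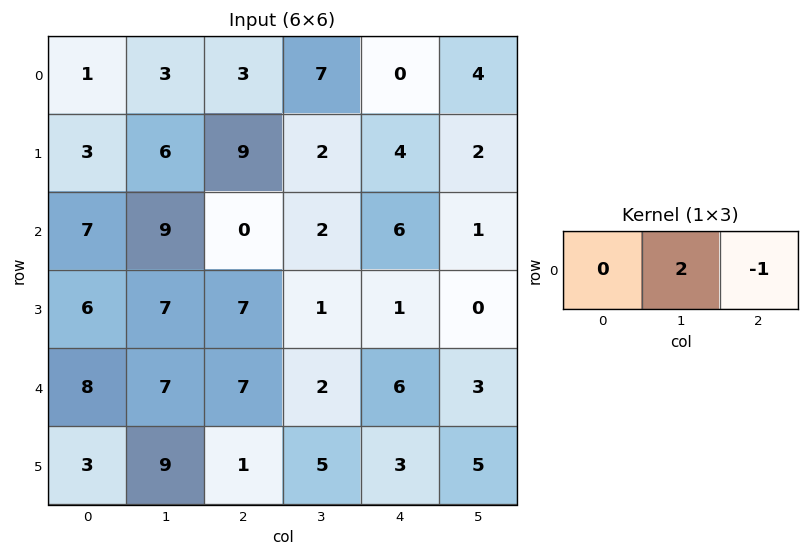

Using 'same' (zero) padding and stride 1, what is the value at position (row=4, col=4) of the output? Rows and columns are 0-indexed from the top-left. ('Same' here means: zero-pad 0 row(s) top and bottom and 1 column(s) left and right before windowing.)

9

The receptive field on the zero-padded input at this output position is [2 6 3]. Elementwise product with the kernel and sum: 6·2 + 3·-1.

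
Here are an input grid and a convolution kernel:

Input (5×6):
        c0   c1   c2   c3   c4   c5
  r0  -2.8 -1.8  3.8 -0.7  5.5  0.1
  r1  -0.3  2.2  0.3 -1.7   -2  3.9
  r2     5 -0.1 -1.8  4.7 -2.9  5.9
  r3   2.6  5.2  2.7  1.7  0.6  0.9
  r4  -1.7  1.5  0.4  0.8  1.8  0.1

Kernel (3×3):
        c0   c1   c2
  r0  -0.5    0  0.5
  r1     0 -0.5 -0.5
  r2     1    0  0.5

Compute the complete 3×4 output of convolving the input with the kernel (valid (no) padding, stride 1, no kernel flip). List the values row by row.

6.15 3.5 -0.55 7.1
5.2 2.65 0.95 3.45
-8.85 2.1 -0.4 0.7

Output[0,0]: The receptive field on the input at this output position is [-2.8 -1.8 3.8 / -0.3 2.2 0.3 / 5 -0.1 -1.8]. Elementwise product with the kernel and sum: -2.8·-0.5 + 3.8·0.5 + 2.2·-0.5 + 0.3·-0.5 + 5·1 + -1.8·0.5.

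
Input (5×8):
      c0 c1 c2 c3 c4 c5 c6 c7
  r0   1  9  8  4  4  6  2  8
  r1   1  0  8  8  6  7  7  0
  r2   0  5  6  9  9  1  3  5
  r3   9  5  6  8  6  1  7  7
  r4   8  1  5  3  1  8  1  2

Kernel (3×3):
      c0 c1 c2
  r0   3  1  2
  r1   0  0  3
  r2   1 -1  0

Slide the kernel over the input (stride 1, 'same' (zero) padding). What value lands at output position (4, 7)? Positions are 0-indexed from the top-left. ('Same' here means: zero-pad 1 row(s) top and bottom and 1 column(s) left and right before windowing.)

The receptive field on the zero-padded input at this output position is [7 7 0 / 1 2 0 / 0 0 0]. Elementwise product with the kernel and sum: 7·3 + 7·1 + 0·2 + 0·3 + 0·1 + 0·-1.

28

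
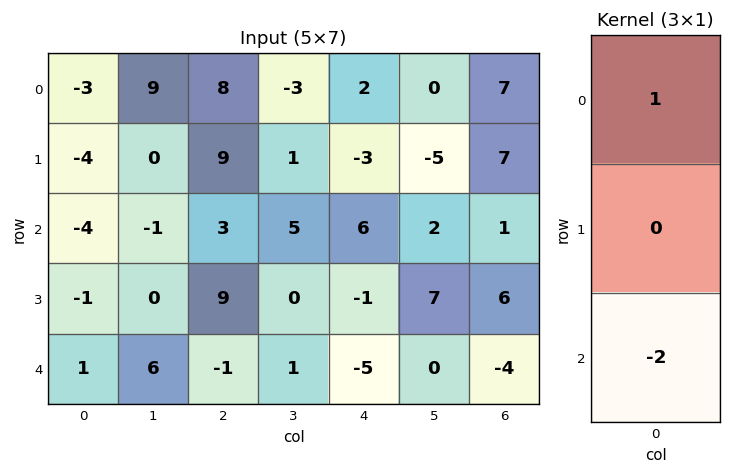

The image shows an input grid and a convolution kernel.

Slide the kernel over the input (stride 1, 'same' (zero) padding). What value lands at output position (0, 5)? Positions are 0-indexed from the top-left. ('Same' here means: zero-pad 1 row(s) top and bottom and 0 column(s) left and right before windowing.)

10

The receptive field on the zero-padded input at this output position is [0 / 0 / -5]. Elementwise product with the kernel and sum: 0·1 + -5·-2.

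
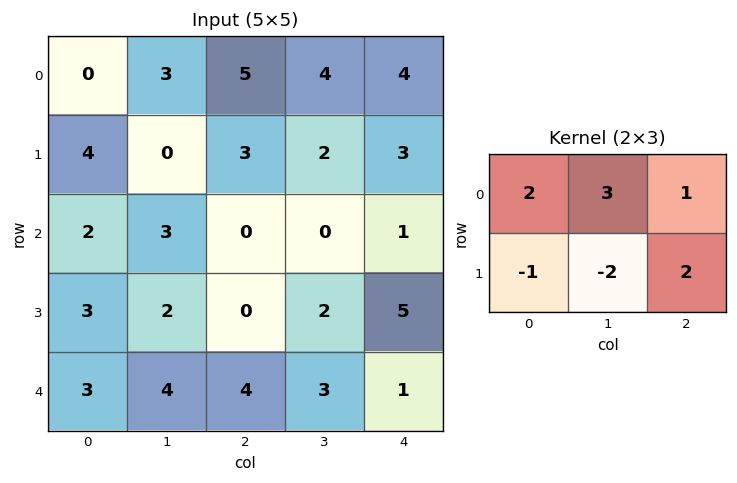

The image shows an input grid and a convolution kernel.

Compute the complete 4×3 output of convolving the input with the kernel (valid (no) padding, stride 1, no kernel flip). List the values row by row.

Output[0,0]: The receptive field on the input at this output position is [0 3 5 / 4 0 3]. Elementwise product with the kernel and sum: 0·2 + 3·3 + 5·1 + 4·-1 + 0·-2 + 3·2.

16 23 25
3 8 17
6 8 7
9 0 3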